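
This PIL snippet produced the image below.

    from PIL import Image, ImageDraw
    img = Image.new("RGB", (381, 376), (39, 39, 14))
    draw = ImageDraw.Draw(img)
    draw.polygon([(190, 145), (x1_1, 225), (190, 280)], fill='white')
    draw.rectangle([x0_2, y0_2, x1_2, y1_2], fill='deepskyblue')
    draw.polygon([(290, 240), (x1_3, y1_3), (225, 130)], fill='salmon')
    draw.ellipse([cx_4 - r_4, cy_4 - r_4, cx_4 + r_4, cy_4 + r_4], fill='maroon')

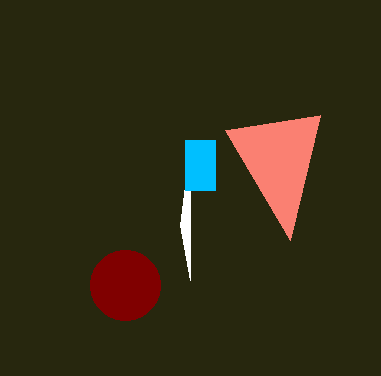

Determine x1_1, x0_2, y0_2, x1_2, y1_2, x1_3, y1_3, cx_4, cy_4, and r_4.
x1_1 = 180
x0_2 = 185
y0_2 = 140
x1_2 = 215
y1_2 = 190
x1_3 = 320
y1_3 = 115
cx_4 = 125
cy_4 = 285
r_4 = 35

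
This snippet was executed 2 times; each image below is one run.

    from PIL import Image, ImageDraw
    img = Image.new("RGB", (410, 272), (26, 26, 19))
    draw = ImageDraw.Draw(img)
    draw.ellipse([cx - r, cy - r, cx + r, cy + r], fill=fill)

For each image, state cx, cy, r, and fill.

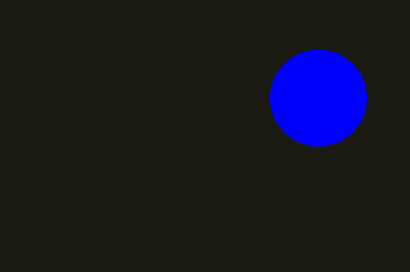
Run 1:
cx = 318
cy = 98
r = 48
fill = 'blue'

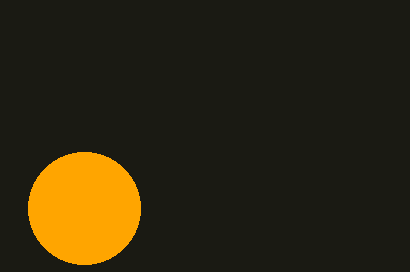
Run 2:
cx = 84, cy = 208, r = 56, fill = 'orange'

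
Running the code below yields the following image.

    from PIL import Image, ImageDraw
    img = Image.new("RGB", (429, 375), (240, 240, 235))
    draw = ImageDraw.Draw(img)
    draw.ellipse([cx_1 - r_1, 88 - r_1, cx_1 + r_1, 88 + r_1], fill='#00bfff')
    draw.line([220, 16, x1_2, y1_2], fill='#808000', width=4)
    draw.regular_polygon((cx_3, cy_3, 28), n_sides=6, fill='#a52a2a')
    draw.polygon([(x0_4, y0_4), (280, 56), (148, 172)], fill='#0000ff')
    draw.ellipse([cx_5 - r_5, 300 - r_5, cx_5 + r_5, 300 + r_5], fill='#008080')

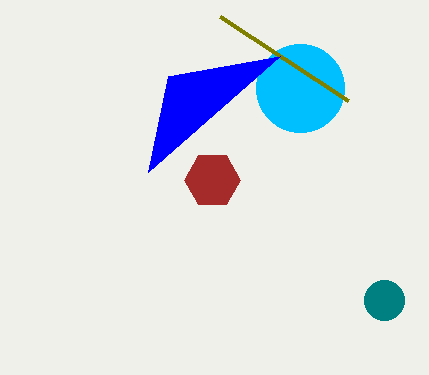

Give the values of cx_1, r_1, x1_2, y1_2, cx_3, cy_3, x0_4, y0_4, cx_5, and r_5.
cx_1 = 300, r_1 = 44, x1_2 = 348, y1_2 = 100, cx_3 = 212, cy_3 = 180, x0_4 = 168, y0_4 = 76, cx_5 = 384, r_5 = 20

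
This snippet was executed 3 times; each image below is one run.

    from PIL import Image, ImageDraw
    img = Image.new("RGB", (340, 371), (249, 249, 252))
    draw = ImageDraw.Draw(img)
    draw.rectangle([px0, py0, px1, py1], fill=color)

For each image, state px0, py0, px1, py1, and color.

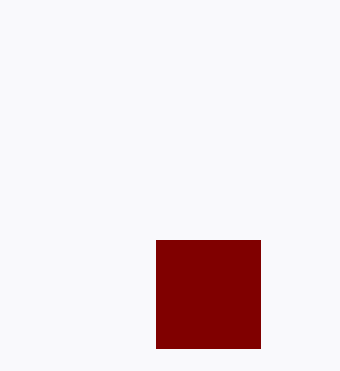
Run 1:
px0 = 156
py0 = 240
px1 = 260
py1 = 348
color = 'maroon'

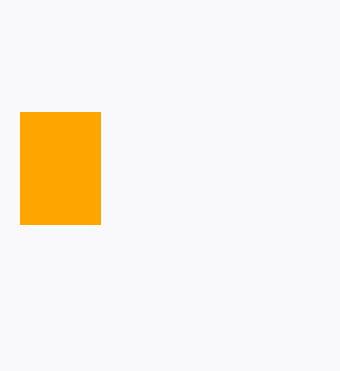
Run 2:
px0 = 20, py0 = 112, px1 = 100, py1 = 224, color = 'orange'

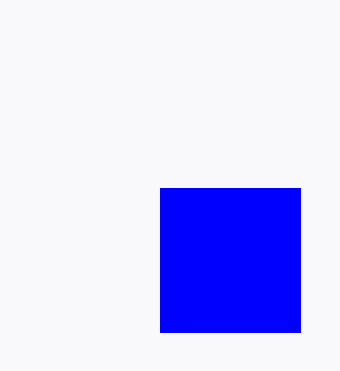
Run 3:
px0 = 160; py0 = 188; px1 = 300; py1 = 332; color = 'blue'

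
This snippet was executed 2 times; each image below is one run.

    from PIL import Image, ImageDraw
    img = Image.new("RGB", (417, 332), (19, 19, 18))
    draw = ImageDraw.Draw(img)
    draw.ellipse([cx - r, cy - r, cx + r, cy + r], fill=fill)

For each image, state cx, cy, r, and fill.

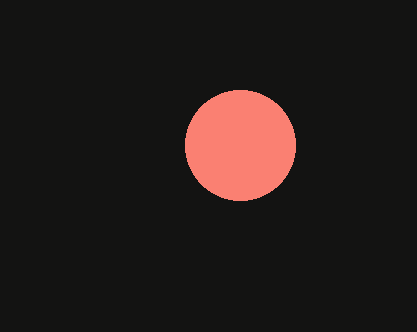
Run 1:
cx = 240, cy = 145, r = 55, fill = 'salmon'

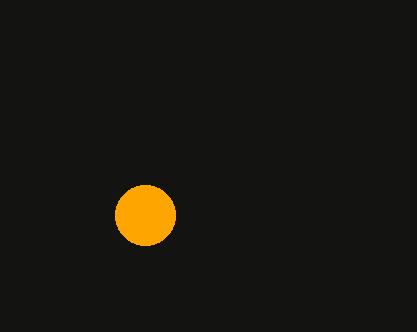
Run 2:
cx = 145, cy = 215, r = 30, fill = 'orange'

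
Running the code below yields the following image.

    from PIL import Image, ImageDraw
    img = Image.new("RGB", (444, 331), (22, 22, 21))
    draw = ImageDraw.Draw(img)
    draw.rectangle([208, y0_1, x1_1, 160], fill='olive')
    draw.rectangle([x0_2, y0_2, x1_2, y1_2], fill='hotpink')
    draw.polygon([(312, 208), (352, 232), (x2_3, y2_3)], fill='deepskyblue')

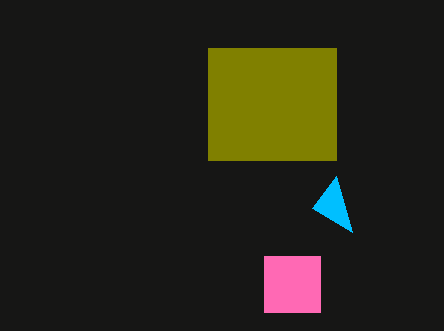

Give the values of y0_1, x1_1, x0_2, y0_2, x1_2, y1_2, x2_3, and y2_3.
y0_1 = 48; x1_1 = 336; x0_2 = 264; y0_2 = 256; x1_2 = 320; y1_2 = 312; x2_3 = 336; y2_3 = 176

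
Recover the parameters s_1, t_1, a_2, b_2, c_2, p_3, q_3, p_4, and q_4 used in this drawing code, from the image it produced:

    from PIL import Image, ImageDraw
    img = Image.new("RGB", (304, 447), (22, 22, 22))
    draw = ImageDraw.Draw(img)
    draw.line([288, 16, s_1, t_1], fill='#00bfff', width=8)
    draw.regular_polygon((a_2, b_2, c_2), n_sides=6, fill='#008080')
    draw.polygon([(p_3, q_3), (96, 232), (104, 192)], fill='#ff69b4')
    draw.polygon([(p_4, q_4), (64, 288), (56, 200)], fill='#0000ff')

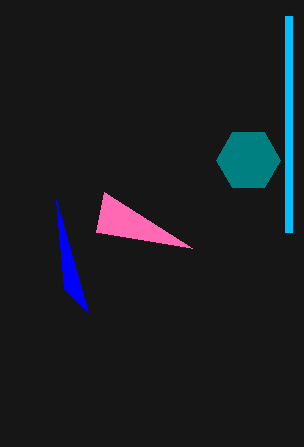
s_1 = 288, t_1 = 232, a_2 = 248, b_2 = 160, c_2 = 32, p_3 = 192, q_3 = 248, p_4 = 88, q_4 = 312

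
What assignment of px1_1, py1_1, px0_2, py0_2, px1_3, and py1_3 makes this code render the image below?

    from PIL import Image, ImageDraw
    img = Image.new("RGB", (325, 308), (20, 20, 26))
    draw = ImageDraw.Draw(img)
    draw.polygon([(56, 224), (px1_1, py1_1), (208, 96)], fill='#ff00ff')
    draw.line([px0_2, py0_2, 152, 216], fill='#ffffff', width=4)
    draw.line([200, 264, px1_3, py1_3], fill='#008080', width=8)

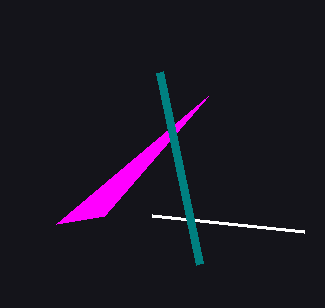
px1_1 = 104, py1_1 = 216, px0_2 = 304, py0_2 = 232, px1_3 = 160, py1_3 = 72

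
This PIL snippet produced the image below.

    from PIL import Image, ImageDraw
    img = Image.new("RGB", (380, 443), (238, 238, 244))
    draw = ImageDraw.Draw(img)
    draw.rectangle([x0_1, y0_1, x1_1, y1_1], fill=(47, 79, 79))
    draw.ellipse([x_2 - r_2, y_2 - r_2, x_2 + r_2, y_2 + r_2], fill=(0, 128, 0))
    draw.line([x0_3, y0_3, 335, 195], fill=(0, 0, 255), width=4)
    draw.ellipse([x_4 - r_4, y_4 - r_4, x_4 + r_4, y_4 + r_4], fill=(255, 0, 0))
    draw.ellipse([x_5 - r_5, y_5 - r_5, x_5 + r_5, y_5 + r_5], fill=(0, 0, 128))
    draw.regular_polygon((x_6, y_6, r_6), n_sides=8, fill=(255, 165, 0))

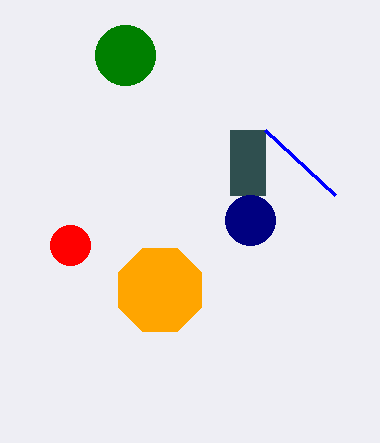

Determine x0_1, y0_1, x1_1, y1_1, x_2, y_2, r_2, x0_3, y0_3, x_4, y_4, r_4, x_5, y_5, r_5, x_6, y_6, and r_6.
x0_1 = 230
y0_1 = 130
x1_1 = 265
y1_1 = 195
x_2 = 125
y_2 = 55
r_2 = 30
x0_3 = 265
y0_3 = 130
x_4 = 70
y_4 = 245
r_4 = 20
x_5 = 250
y_5 = 220
r_5 = 25
x_6 = 160
y_6 = 290
r_6 = 45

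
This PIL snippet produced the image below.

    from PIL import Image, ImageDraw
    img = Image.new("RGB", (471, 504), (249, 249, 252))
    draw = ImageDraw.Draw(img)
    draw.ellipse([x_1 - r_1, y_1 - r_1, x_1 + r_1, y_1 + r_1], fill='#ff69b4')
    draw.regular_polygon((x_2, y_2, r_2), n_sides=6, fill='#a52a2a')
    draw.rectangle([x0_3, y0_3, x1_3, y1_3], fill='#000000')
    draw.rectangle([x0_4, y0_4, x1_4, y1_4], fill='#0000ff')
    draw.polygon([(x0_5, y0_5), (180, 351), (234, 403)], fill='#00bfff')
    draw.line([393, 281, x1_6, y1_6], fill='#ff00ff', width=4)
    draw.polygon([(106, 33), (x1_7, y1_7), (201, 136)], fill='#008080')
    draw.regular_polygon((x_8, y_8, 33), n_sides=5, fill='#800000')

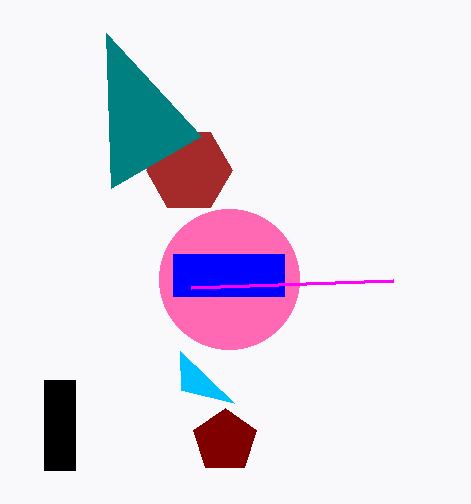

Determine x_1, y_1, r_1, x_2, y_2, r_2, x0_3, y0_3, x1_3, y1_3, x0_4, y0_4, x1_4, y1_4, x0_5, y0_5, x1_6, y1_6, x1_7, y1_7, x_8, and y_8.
x_1 = 229, y_1 = 279, r_1 = 70, x_2 = 189, y_2 = 170, r_2 = 43, x0_3 = 44, y0_3 = 380, x1_3 = 75, y1_3 = 470, x0_4 = 173, y0_4 = 254, x1_4 = 284, y1_4 = 296, x0_5 = 181, y0_5 = 390, x1_6 = 191, y1_6 = 288, x1_7 = 111, y1_7 = 188, x_8 = 225, y_8 = 441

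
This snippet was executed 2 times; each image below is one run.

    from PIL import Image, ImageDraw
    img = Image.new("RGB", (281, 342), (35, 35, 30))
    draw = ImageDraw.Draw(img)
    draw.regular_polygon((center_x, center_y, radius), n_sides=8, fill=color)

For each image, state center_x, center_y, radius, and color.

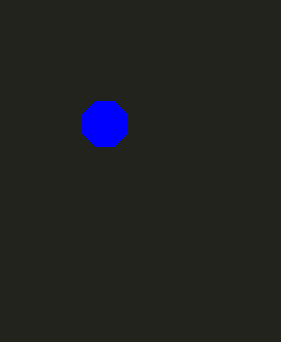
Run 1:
center_x = 105, center_y = 124, radius = 24, color = 'blue'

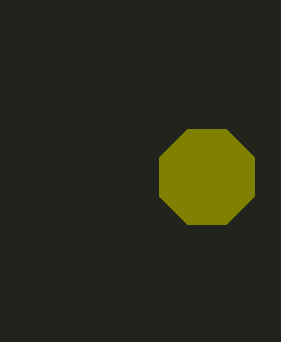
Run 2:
center_x = 207
center_y = 177
radius = 51
color = 'olive'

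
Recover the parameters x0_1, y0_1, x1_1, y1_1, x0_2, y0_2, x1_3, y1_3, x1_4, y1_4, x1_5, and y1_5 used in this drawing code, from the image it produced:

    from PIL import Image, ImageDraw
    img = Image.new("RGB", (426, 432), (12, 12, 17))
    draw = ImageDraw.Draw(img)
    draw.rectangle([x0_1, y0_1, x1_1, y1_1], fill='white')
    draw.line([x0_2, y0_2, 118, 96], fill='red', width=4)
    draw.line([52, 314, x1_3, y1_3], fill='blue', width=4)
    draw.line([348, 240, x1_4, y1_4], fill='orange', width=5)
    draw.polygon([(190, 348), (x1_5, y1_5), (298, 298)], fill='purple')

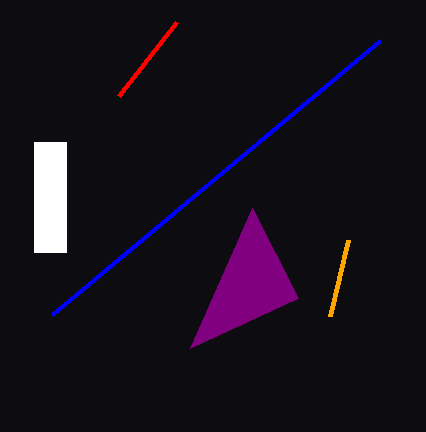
x0_1 = 34; y0_1 = 142; x1_1 = 66; y1_1 = 252; x0_2 = 176; y0_2 = 22; x1_3 = 380; y1_3 = 40; x1_4 = 330; y1_4 = 316; x1_5 = 252; y1_5 = 208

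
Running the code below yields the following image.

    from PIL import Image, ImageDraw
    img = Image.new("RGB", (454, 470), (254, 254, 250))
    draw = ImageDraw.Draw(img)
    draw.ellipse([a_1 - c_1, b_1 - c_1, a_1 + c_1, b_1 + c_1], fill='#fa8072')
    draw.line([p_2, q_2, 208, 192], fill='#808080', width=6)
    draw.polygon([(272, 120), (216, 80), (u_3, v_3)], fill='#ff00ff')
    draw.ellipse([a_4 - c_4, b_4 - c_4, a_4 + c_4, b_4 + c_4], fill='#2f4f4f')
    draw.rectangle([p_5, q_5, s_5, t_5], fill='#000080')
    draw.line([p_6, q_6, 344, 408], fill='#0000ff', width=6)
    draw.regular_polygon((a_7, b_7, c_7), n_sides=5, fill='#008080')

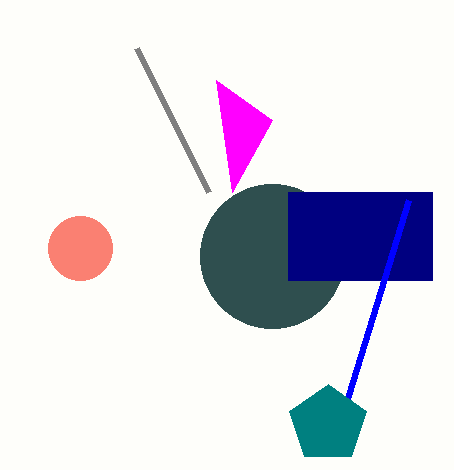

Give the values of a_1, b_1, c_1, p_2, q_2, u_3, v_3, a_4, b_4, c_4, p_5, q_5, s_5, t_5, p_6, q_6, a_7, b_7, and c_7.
a_1 = 80, b_1 = 248, c_1 = 32, p_2 = 136, q_2 = 48, u_3 = 232, v_3 = 192, a_4 = 272, b_4 = 256, c_4 = 72, p_5 = 288, q_5 = 192, s_5 = 432, t_5 = 280, p_6 = 408, q_6 = 200, a_7 = 328, b_7 = 424, c_7 = 40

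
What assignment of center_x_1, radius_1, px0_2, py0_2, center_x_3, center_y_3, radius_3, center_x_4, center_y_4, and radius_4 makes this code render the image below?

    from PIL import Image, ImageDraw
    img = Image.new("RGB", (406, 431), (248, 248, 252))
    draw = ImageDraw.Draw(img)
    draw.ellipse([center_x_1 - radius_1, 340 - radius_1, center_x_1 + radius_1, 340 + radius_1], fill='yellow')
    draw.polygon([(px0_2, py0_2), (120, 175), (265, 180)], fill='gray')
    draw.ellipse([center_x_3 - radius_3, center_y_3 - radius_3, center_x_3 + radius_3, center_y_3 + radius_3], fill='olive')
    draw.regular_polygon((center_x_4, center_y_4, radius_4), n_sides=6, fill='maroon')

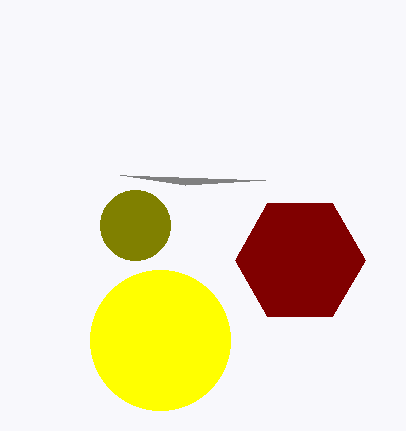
center_x_1 = 160; radius_1 = 70; px0_2 = 185; py0_2 = 185; center_x_3 = 135; center_y_3 = 225; radius_3 = 35; center_x_4 = 300; center_y_4 = 260; radius_4 = 65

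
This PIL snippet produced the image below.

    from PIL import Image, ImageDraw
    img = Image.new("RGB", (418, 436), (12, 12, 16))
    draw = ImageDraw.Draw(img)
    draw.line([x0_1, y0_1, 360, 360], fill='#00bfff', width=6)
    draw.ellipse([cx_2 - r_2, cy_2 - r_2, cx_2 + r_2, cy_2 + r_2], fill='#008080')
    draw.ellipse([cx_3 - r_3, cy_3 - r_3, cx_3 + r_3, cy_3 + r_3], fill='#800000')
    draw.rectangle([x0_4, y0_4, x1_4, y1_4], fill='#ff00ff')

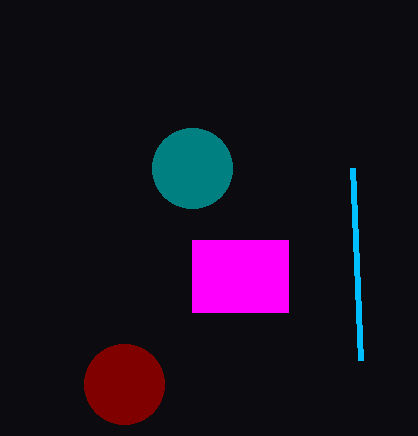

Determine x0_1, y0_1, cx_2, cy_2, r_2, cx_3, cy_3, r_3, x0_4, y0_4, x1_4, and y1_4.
x0_1 = 352
y0_1 = 168
cx_2 = 192
cy_2 = 168
r_2 = 40
cx_3 = 124
cy_3 = 384
r_3 = 40
x0_4 = 192
y0_4 = 240
x1_4 = 288
y1_4 = 312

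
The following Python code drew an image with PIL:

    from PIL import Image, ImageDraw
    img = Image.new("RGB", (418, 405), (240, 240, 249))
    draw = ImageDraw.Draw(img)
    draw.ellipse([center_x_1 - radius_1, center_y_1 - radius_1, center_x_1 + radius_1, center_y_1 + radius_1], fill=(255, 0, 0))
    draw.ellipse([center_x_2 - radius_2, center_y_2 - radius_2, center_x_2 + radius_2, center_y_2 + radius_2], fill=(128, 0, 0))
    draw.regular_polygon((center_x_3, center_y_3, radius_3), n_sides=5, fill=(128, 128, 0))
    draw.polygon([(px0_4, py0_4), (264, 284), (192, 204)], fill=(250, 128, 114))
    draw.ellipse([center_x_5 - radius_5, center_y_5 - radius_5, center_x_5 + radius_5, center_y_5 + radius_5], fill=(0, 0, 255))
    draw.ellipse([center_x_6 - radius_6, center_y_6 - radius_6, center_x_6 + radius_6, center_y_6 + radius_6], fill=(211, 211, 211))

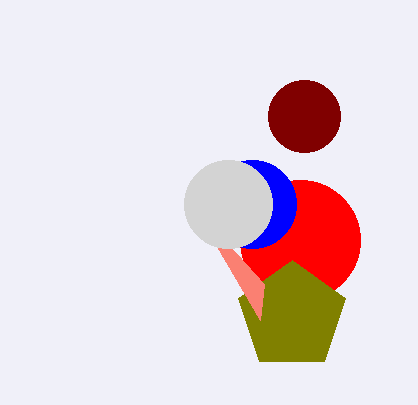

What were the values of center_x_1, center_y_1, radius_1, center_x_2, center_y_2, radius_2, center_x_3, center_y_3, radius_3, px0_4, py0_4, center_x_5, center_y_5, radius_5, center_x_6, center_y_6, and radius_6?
center_x_1 = 300
center_y_1 = 240
radius_1 = 60
center_x_2 = 304
center_y_2 = 116
radius_2 = 36
center_x_3 = 292
center_y_3 = 316
radius_3 = 56
px0_4 = 260
py0_4 = 320
center_x_5 = 252
center_y_5 = 204
radius_5 = 44
center_x_6 = 228
center_y_6 = 204
radius_6 = 44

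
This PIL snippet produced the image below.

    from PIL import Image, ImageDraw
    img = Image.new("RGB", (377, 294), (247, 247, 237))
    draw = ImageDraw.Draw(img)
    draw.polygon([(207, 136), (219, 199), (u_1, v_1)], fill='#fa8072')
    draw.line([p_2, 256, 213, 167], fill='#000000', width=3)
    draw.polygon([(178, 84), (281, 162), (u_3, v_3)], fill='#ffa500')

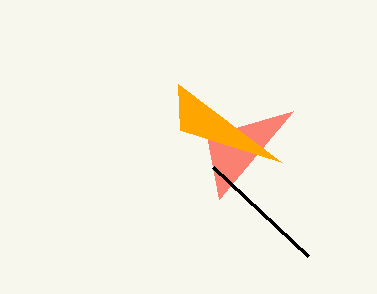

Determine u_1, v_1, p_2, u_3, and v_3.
u_1 = 293
v_1 = 111
p_2 = 308
u_3 = 180
v_3 = 130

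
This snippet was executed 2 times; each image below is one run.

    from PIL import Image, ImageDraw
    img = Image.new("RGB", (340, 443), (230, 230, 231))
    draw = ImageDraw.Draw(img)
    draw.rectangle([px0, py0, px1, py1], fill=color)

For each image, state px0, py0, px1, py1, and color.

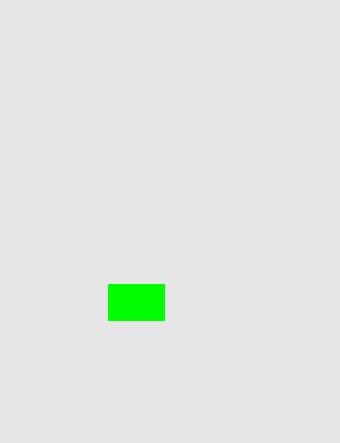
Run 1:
px0 = 108
py0 = 284
px1 = 164
py1 = 320
color = 'lime'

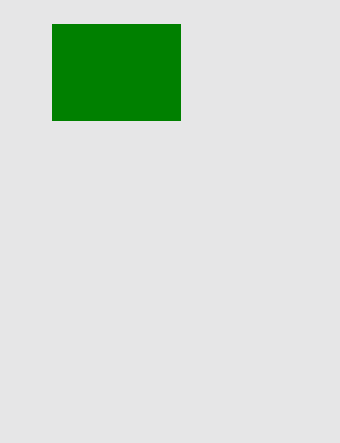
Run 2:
px0 = 52
py0 = 24
px1 = 180
py1 = 120
color = 'green'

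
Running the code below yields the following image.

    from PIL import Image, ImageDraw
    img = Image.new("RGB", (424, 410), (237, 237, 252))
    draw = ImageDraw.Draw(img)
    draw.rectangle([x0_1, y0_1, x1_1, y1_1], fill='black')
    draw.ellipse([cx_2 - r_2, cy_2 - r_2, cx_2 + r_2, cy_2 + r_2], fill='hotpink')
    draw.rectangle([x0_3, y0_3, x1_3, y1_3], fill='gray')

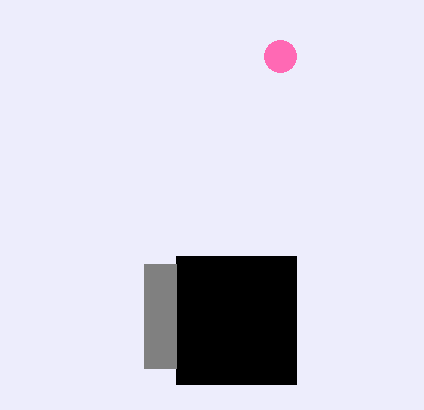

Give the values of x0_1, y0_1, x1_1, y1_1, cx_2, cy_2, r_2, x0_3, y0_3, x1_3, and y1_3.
x0_1 = 176; y0_1 = 256; x1_1 = 296; y1_1 = 384; cx_2 = 280; cy_2 = 56; r_2 = 16; x0_3 = 144; y0_3 = 264; x1_3 = 176; y1_3 = 368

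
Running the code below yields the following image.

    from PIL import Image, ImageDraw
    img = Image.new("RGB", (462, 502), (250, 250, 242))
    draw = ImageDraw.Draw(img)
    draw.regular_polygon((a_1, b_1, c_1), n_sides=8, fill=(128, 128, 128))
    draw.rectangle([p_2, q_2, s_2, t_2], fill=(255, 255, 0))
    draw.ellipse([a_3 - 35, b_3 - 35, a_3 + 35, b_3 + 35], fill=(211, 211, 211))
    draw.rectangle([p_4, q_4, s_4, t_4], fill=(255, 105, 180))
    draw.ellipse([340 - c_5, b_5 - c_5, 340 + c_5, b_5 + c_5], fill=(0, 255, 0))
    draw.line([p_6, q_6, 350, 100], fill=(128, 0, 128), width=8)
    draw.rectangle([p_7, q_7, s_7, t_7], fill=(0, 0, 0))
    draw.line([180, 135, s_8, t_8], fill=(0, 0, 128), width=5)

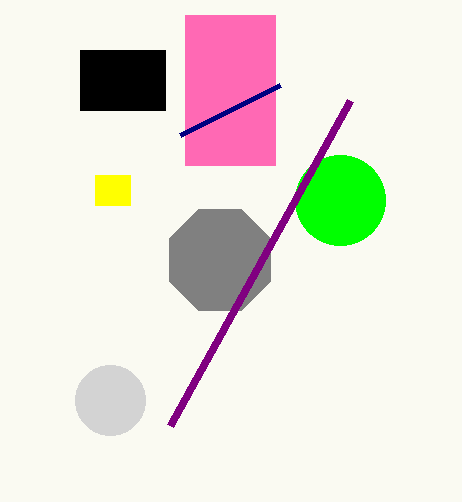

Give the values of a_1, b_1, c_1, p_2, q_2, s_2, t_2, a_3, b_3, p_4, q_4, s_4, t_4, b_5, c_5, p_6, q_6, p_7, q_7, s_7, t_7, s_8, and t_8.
a_1 = 220, b_1 = 260, c_1 = 55, p_2 = 95, q_2 = 175, s_2 = 130, t_2 = 205, a_3 = 110, b_3 = 400, p_4 = 185, q_4 = 15, s_4 = 275, t_4 = 165, b_5 = 200, c_5 = 45, p_6 = 170, q_6 = 425, p_7 = 80, q_7 = 50, s_7 = 165, t_7 = 110, s_8 = 280, t_8 = 85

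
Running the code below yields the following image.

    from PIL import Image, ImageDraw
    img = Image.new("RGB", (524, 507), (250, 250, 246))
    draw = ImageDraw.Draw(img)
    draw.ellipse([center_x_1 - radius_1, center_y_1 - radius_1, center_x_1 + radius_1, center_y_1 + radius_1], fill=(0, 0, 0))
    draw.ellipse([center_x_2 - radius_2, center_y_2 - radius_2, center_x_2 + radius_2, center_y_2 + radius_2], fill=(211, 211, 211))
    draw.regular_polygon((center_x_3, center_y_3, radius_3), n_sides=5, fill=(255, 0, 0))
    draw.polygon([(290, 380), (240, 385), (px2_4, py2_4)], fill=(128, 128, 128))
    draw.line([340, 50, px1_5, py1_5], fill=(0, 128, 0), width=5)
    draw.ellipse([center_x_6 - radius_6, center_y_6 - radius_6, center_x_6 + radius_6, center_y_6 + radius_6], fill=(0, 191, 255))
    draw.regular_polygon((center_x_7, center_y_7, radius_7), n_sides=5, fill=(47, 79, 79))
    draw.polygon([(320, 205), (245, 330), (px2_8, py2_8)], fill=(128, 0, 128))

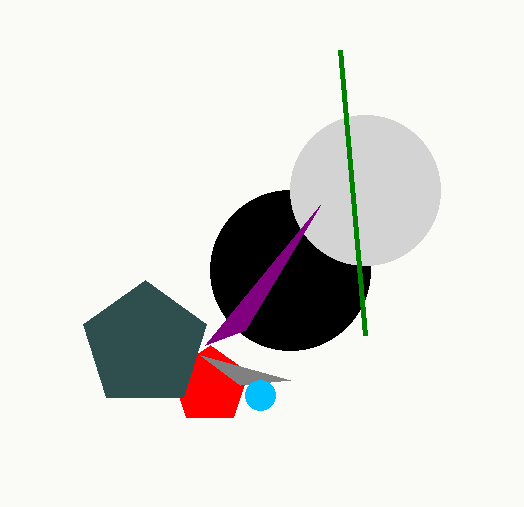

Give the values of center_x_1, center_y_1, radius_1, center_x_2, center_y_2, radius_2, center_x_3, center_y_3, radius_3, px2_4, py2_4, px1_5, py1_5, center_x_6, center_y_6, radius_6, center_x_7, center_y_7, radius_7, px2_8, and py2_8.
center_x_1 = 290; center_y_1 = 270; radius_1 = 80; center_x_2 = 365; center_y_2 = 190; radius_2 = 75; center_x_3 = 210; center_y_3 = 385; radius_3 = 40; px2_4 = 200; py2_4 = 355; px1_5 = 365; py1_5 = 335; center_x_6 = 260; center_y_6 = 395; radius_6 = 15; center_x_7 = 145; center_y_7 = 345; radius_7 = 65; px2_8 = 205; py2_8 = 345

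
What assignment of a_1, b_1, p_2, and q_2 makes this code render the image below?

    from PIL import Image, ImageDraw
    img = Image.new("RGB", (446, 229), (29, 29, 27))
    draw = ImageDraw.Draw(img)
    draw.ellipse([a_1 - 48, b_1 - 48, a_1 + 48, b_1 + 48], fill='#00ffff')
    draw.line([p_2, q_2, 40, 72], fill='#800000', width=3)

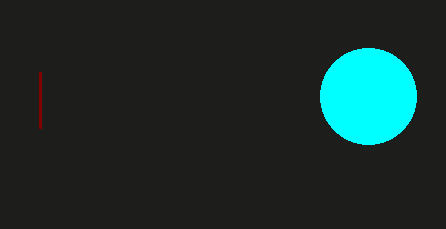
a_1 = 368; b_1 = 96; p_2 = 40; q_2 = 128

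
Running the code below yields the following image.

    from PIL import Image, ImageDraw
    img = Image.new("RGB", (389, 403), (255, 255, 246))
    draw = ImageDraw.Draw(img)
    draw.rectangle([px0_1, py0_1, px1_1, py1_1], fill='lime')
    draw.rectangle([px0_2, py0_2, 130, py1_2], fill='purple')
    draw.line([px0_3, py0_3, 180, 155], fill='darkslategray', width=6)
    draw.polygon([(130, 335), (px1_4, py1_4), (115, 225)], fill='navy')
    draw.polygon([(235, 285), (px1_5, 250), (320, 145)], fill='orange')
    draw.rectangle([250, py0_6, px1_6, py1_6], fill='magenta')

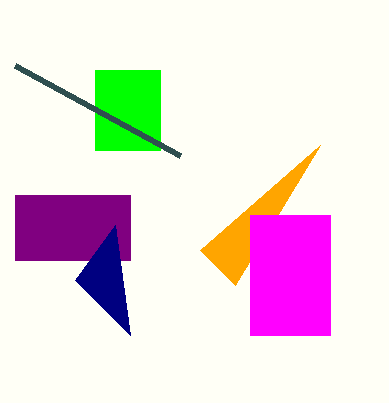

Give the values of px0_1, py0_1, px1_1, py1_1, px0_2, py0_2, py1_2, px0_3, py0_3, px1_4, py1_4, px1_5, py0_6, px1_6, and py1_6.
px0_1 = 95
py0_1 = 70
px1_1 = 160
py1_1 = 150
px0_2 = 15
py0_2 = 195
py1_2 = 260
px0_3 = 15
py0_3 = 65
px1_4 = 75
py1_4 = 280
px1_5 = 200
py0_6 = 215
px1_6 = 330
py1_6 = 335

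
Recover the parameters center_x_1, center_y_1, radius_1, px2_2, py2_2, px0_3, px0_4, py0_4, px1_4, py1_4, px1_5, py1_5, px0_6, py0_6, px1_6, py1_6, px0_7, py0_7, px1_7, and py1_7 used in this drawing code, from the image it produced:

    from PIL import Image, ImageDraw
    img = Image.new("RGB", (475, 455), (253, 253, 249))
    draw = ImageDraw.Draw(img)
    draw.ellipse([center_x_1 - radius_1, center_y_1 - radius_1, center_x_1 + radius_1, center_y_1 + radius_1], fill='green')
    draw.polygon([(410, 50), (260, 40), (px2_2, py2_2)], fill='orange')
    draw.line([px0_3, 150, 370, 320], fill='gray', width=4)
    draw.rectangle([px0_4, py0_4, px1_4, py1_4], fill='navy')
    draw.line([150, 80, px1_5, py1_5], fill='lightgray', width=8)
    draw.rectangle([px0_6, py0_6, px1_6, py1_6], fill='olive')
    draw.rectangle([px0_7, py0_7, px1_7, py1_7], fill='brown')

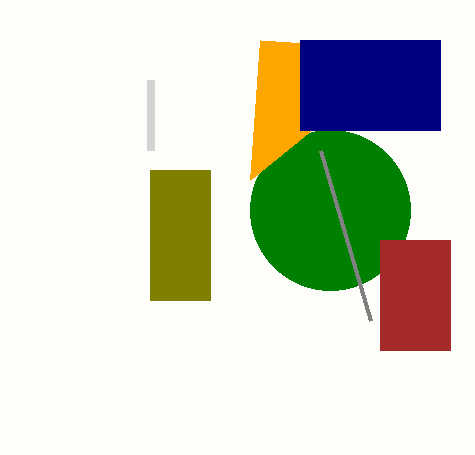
center_x_1 = 330; center_y_1 = 210; radius_1 = 80; px2_2 = 250; py2_2 = 180; px0_3 = 320; px0_4 = 300; py0_4 = 40; px1_4 = 440; py1_4 = 130; px1_5 = 150; py1_5 = 150; px0_6 = 150; py0_6 = 170; px1_6 = 210; py1_6 = 300; px0_7 = 380; py0_7 = 240; px1_7 = 450; py1_7 = 350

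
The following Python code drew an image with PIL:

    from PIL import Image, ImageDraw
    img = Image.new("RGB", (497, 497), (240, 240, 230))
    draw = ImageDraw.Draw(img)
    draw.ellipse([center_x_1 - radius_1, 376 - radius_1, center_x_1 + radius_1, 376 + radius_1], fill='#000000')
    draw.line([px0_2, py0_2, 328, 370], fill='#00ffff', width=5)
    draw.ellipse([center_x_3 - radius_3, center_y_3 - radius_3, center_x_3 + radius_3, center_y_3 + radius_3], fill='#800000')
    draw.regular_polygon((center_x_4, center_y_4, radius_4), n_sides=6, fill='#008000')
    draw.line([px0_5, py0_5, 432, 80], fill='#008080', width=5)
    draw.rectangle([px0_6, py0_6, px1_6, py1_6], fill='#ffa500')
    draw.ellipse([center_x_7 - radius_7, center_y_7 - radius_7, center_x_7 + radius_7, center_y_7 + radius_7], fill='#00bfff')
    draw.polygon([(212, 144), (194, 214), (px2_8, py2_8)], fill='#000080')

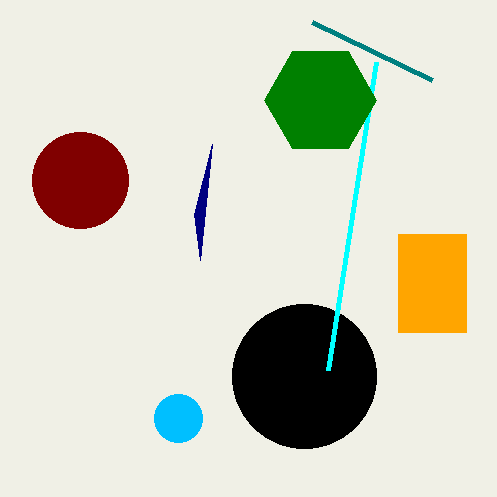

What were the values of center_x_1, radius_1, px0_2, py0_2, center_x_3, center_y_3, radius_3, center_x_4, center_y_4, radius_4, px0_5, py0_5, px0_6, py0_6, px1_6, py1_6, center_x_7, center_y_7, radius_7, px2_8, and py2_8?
center_x_1 = 304; radius_1 = 72; px0_2 = 376; py0_2 = 62; center_x_3 = 80; center_y_3 = 180; radius_3 = 48; center_x_4 = 320; center_y_4 = 100; radius_4 = 56; px0_5 = 312; py0_5 = 22; px0_6 = 398; py0_6 = 234; px1_6 = 466; py1_6 = 332; center_x_7 = 178; center_y_7 = 418; radius_7 = 24; px2_8 = 200; py2_8 = 260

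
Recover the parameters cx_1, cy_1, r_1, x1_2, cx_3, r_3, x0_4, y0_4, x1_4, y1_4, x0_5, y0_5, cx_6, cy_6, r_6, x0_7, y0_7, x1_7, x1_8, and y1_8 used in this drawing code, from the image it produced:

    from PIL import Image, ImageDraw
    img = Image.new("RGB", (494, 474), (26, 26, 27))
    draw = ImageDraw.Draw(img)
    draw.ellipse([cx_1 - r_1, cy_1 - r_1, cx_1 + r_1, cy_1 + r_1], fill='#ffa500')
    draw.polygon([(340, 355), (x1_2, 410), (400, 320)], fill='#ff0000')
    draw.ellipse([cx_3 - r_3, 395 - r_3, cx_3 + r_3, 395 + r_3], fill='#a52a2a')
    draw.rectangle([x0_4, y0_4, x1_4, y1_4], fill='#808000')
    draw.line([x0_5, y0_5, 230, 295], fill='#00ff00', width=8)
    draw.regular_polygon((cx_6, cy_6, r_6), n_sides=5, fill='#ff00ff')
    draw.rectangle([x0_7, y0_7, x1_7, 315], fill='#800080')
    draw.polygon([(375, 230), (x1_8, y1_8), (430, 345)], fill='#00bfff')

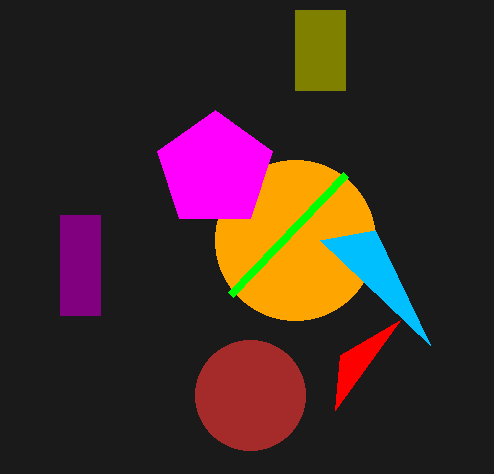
cx_1 = 295, cy_1 = 240, r_1 = 80, x1_2 = 335, cx_3 = 250, r_3 = 55, x0_4 = 295, y0_4 = 10, x1_4 = 345, y1_4 = 90, x0_5 = 345, y0_5 = 175, cx_6 = 215, cy_6 = 170, r_6 = 60, x0_7 = 60, y0_7 = 215, x1_7 = 100, x1_8 = 320, y1_8 = 240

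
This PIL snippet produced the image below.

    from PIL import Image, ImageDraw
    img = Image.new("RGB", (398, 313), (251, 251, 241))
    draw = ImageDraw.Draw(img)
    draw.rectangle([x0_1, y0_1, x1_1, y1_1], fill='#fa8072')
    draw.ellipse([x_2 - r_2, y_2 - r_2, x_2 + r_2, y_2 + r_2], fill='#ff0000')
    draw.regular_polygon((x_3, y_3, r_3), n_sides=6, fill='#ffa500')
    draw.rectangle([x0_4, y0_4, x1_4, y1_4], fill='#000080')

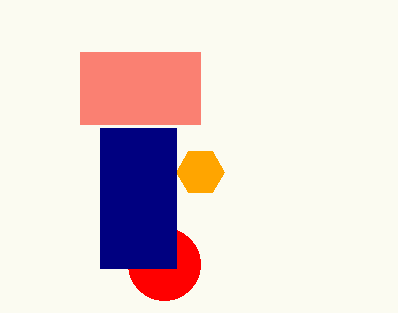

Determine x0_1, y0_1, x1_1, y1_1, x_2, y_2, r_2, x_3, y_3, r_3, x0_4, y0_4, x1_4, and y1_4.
x0_1 = 80, y0_1 = 52, x1_1 = 200, y1_1 = 124, x_2 = 164, y_2 = 264, r_2 = 36, x_3 = 200, y_3 = 172, r_3 = 24, x0_4 = 100, y0_4 = 128, x1_4 = 176, y1_4 = 268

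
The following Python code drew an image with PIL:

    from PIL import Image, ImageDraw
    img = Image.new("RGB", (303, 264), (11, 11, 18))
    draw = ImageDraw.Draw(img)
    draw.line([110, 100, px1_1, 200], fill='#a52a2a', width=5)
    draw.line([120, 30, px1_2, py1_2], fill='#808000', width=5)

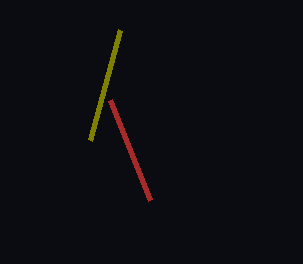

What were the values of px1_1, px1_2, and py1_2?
px1_1 = 150; px1_2 = 90; py1_2 = 140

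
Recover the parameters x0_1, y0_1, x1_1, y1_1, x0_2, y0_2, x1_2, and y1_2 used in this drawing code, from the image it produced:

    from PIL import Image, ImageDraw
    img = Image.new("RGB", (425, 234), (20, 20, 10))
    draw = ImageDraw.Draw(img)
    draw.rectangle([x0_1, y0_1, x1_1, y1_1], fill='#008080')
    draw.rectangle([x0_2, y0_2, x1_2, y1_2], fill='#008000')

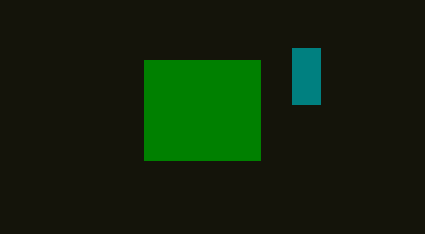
x0_1 = 292; y0_1 = 48; x1_1 = 320; y1_1 = 104; x0_2 = 144; y0_2 = 60; x1_2 = 260; y1_2 = 160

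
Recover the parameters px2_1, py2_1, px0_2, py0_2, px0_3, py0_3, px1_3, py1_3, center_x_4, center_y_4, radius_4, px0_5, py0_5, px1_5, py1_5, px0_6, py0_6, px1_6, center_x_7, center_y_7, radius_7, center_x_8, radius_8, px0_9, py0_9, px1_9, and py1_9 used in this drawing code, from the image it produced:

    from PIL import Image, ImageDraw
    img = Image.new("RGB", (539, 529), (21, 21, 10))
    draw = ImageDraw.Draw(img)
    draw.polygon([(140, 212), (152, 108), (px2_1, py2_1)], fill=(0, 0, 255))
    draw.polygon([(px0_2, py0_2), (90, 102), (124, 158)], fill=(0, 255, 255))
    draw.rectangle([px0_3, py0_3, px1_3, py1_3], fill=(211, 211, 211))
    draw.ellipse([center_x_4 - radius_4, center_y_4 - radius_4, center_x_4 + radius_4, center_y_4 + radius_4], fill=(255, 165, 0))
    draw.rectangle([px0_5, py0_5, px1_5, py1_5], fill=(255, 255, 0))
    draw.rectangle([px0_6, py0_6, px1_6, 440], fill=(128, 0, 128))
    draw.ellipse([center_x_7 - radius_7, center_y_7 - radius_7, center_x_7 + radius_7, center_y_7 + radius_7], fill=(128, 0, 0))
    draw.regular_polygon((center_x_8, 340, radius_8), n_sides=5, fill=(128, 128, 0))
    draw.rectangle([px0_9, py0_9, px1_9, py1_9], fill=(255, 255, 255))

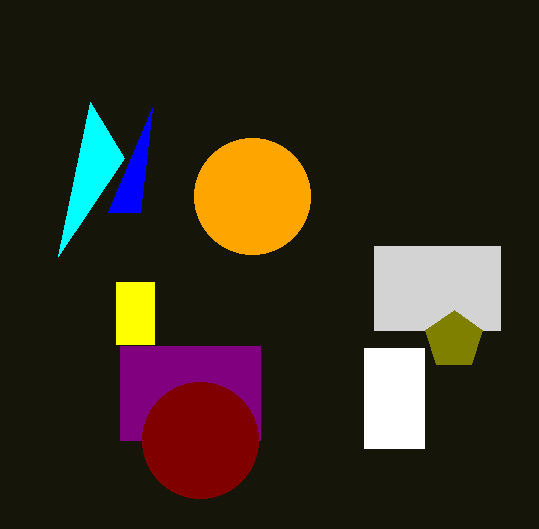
px2_1 = 108, py2_1 = 212, px0_2 = 58, py0_2 = 256, px0_3 = 374, py0_3 = 246, px1_3 = 500, py1_3 = 330, center_x_4 = 252, center_y_4 = 196, radius_4 = 58, px0_5 = 116, py0_5 = 282, px1_5 = 154, py1_5 = 344, px0_6 = 120, py0_6 = 346, px1_6 = 260, center_x_7 = 200, center_y_7 = 440, radius_7 = 58, center_x_8 = 454, radius_8 = 30, px0_9 = 364, py0_9 = 348, px1_9 = 424, py1_9 = 448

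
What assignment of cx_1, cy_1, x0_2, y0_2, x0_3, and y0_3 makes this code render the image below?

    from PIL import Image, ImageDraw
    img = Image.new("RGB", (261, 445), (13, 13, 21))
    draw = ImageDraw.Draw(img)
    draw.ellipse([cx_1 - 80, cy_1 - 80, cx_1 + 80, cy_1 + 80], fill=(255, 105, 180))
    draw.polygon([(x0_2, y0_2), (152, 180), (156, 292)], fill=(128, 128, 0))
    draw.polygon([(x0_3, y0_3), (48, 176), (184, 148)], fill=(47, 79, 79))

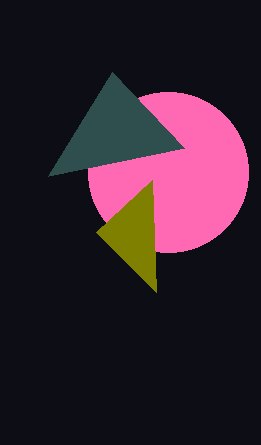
cx_1 = 168, cy_1 = 172, x0_2 = 96, y0_2 = 232, x0_3 = 112, y0_3 = 72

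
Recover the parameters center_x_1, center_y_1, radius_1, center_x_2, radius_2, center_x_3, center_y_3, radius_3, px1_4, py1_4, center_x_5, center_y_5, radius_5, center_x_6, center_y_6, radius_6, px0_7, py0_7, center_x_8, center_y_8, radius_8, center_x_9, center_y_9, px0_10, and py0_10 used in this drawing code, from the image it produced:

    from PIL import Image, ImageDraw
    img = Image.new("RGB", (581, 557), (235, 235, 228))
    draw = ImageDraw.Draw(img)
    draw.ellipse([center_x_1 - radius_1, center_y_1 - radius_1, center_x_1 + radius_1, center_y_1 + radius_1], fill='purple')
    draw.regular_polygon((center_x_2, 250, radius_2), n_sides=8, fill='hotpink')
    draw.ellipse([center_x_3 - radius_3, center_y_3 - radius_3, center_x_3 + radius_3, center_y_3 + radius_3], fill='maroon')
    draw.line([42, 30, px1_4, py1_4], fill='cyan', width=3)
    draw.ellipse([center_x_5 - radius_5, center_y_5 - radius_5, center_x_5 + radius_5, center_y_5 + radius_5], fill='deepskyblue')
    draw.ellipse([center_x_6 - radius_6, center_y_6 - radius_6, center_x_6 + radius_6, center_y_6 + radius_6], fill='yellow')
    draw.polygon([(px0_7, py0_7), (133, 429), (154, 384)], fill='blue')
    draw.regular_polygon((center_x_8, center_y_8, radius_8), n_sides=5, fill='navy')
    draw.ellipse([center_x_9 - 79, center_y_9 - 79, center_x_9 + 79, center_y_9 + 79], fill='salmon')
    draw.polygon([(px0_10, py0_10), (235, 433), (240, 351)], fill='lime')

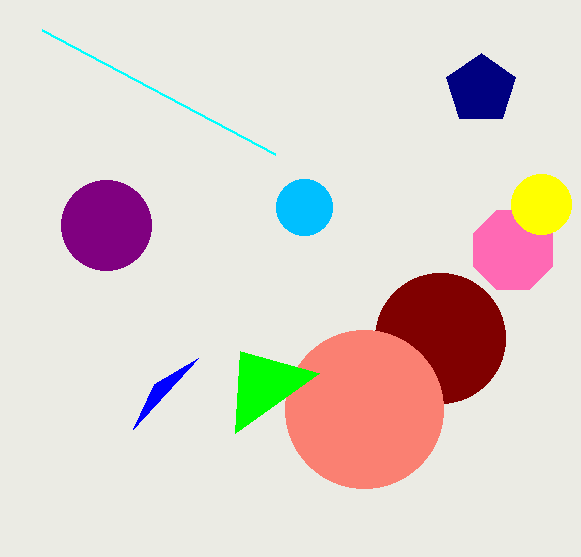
center_x_1 = 106; center_y_1 = 225; radius_1 = 45; center_x_2 = 513; radius_2 = 43; center_x_3 = 440; center_y_3 = 338; radius_3 = 65; px1_4 = 275; py1_4 = 154; center_x_5 = 304; center_y_5 = 207; radius_5 = 28; center_x_6 = 541; center_y_6 = 204; radius_6 = 30; px0_7 = 198; py0_7 = 358; center_x_8 = 481; center_y_8 = 89; radius_8 = 36; center_x_9 = 364; center_y_9 = 409; px0_10 = 319; py0_10 = 373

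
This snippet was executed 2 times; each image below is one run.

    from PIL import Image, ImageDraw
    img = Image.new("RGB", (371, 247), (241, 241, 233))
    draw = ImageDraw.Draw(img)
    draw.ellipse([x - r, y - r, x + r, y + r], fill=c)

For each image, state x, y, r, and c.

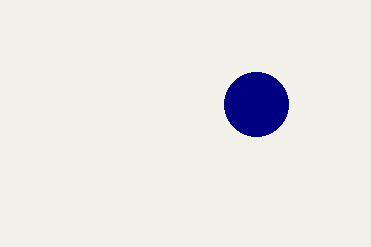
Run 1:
x = 256, y = 104, r = 32, c = 'navy'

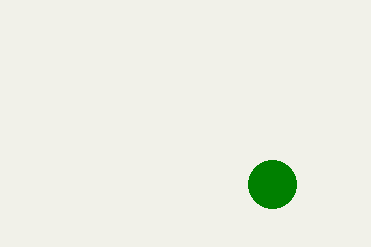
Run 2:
x = 272, y = 184, r = 24, c = 'green'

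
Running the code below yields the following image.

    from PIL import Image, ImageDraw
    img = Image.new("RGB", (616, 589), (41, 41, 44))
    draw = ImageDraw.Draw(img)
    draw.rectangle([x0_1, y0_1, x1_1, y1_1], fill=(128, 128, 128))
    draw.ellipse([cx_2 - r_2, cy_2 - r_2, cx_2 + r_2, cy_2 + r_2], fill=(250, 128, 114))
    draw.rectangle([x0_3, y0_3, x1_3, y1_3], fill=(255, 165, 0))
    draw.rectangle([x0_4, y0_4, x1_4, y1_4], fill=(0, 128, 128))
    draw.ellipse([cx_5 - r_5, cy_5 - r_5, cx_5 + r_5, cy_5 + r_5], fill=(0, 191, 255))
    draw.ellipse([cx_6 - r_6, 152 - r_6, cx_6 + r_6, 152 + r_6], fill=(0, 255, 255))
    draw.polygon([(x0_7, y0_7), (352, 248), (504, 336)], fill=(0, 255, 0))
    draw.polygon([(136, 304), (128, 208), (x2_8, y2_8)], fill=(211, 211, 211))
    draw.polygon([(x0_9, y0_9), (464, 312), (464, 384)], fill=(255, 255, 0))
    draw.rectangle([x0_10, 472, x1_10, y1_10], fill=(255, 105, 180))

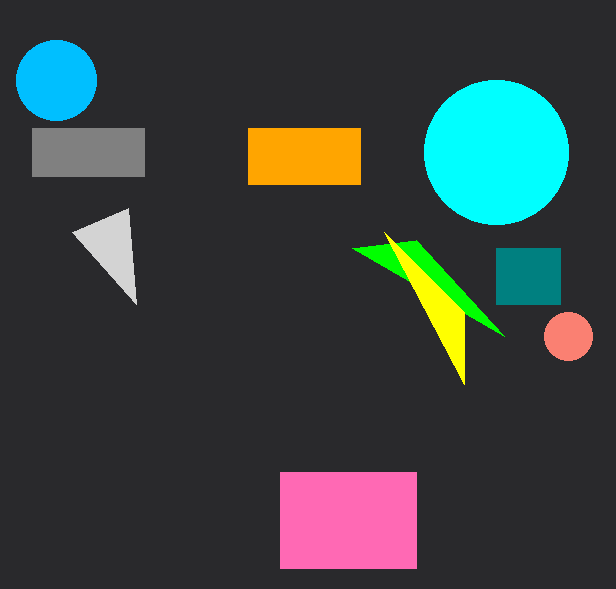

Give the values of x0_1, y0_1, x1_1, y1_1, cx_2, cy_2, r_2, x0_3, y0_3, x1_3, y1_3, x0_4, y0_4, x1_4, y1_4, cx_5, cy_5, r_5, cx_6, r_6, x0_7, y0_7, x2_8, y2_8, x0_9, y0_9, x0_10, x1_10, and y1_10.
x0_1 = 32
y0_1 = 128
x1_1 = 144
y1_1 = 176
cx_2 = 568
cy_2 = 336
r_2 = 24
x0_3 = 248
y0_3 = 128
x1_3 = 360
y1_3 = 184
x0_4 = 496
y0_4 = 248
x1_4 = 560
y1_4 = 304
cx_5 = 56
cy_5 = 80
r_5 = 40
cx_6 = 496
r_6 = 72
x0_7 = 416
y0_7 = 240
x2_8 = 72
y2_8 = 232
x0_9 = 384
y0_9 = 232
x0_10 = 280
x1_10 = 416
y1_10 = 568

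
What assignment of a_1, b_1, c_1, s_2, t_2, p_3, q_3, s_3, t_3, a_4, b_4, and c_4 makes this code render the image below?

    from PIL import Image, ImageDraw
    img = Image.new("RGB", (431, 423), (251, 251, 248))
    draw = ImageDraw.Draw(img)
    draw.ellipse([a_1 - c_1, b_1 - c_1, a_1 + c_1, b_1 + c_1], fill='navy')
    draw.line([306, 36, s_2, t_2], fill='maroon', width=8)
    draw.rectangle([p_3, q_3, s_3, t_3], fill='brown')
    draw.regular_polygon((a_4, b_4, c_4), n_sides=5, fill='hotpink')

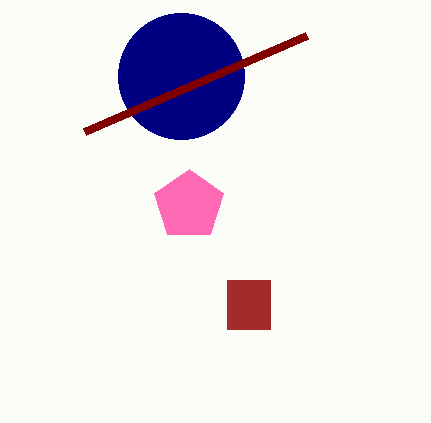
a_1 = 181, b_1 = 76, c_1 = 63, s_2 = 84, t_2 = 132, p_3 = 227, q_3 = 280, s_3 = 270, t_3 = 329, a_4 = 189, b_4 = 205, c_4 = 36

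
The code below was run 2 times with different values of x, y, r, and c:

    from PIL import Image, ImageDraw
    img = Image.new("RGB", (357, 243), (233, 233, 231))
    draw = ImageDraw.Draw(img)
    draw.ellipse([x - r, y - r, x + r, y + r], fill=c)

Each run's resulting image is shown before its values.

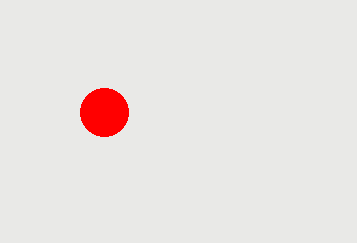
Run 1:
x = 104
y = 112
r = 24
c = 'red'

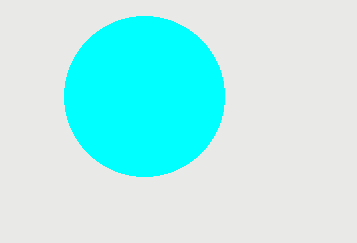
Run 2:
x = 144, y = 96, r = 80, c = 'cyan'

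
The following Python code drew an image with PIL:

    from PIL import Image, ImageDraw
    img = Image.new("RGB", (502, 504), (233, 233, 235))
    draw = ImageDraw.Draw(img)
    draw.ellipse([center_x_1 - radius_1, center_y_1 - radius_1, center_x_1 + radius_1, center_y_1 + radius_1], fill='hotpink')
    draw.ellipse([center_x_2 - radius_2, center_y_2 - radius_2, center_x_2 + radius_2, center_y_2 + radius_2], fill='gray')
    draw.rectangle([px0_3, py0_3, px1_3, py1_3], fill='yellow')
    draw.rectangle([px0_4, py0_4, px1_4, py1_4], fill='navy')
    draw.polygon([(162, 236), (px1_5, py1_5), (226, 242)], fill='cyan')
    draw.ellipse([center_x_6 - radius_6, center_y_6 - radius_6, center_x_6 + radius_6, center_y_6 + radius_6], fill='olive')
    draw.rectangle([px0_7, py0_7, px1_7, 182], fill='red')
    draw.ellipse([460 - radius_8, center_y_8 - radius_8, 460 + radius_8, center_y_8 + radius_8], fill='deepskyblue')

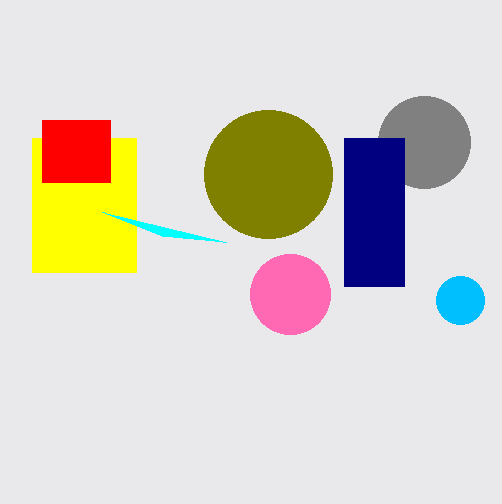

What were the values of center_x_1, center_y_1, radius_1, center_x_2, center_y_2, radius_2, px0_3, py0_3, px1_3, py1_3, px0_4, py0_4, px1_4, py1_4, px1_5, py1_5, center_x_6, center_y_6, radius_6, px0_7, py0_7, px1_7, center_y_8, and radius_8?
center_x_1 = 290; center_y_1 = 294; radius_1 = 40; center_x_2 = 424; center_y_2 = 142; radius_2 = 46; px0_3 = 32; py0_3 = 138; px1_3 = 136; py1_3 = 272; px0_4 = 344; py0_4 = 138; px1_4 = 404; py1_4 = 286; px1_5 = 102; py1_5 = 212; center_x_6 = 268; center_y_6 = 174; radius_6 = 64; px0_7 = 42; py0_7 = 120; px1_7 = 110; center_y_8 = 300; radius_8 = 24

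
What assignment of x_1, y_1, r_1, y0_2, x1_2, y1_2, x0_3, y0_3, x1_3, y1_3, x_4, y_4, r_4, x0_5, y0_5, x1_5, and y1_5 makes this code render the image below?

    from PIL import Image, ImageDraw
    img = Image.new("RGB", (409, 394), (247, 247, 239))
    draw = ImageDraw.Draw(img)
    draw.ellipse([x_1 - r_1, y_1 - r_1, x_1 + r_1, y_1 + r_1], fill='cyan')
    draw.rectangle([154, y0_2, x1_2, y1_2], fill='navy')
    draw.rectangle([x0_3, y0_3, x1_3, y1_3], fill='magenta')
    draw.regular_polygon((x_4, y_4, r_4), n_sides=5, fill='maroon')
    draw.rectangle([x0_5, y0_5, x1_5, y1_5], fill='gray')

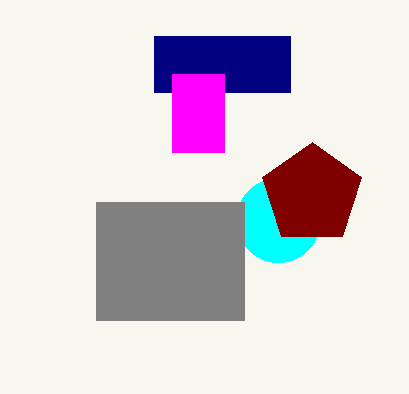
x_1 = 278
y_1 = 220
r_1 = 42
y0_2 = 36
x1_2 = 290
y1_2 = 92
x0_3 = 172
y0_3 = 74
x1_3 = 224
y1_3 = 152
x_4 = 312
y_4 = 194
r_4 = 52
x0_5 = 96
y0_5 = 202
x1_5 = 244
y1_5 = 320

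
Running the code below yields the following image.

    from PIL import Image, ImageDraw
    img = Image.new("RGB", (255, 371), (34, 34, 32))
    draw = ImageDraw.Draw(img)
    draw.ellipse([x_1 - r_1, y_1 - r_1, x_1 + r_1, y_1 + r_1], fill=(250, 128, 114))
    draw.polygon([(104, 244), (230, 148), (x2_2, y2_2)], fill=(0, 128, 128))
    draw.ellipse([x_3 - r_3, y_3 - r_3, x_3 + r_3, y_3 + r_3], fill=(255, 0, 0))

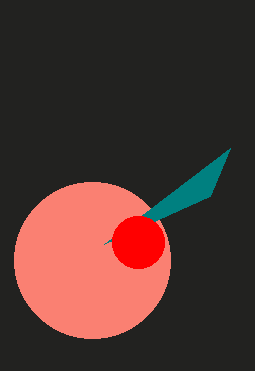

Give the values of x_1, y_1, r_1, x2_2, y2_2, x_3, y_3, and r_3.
x_1 = 92, y_1 = 260, r_1 = 78, x2_2 = 210, y2_2 = 196, x_3 = 138, y_3 = 242, r_3 = 26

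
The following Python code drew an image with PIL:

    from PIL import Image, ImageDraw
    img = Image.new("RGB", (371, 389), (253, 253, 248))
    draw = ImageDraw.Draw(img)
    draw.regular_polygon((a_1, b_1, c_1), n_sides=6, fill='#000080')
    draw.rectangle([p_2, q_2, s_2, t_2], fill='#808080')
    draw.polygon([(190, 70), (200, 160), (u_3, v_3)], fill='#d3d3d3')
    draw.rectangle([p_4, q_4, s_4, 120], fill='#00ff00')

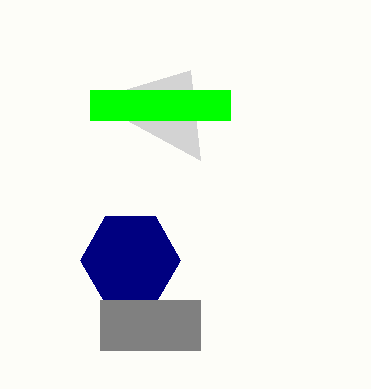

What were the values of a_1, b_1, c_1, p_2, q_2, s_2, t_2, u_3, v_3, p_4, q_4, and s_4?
a_1 = 130; b_1 = 260; c_1 = 50; p_2 = 100; q_2 = 300; s_2 = 200; t_2 = 350; u_3 = 90; v_3 = 100; p_4 = 90; q_4 = 90; s_4 = 230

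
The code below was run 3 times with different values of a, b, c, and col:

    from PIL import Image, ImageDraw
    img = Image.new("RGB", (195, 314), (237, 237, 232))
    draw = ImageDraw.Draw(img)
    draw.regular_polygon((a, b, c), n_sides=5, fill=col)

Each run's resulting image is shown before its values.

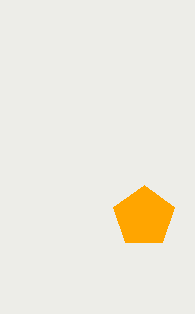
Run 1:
a = 144, b = 217, c = 32, col = 'orange'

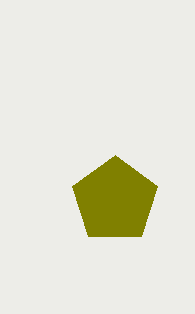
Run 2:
a = 115; b = 200; c = 45; col = 'olive'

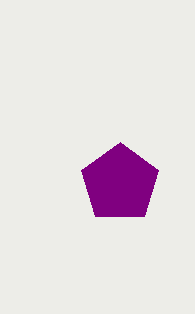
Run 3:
a = 120; b = 183; c = 41; col = 'purple'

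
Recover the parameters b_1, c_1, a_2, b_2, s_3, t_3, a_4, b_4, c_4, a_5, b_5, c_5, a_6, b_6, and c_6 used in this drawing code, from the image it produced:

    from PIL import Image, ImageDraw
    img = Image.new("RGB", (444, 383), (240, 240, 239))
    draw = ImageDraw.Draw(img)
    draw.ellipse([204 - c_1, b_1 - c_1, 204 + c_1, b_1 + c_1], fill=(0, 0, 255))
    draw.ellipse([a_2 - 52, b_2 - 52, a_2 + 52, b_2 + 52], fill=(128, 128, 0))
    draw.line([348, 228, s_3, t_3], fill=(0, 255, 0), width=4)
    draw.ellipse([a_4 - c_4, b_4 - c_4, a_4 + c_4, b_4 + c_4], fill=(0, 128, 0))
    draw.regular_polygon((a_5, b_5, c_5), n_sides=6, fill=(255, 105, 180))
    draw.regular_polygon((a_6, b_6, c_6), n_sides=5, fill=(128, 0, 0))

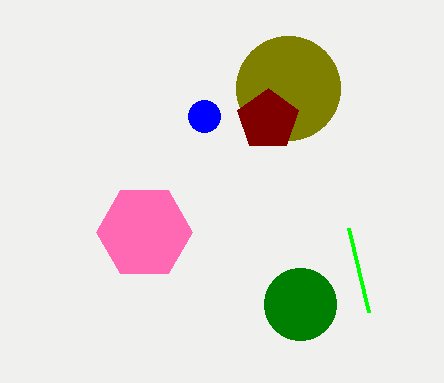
b_1 = 116, c_1 = 16, a_2 = 288, b_2 = 88, s_3 = 368, t_3 = 312, a_4 = 300, b_4 = 304, c_4 = 36, a_5 = 144, b_5 = 232, c_5 = 48, a_6 = 268, b_6 = 120, c_6 = 32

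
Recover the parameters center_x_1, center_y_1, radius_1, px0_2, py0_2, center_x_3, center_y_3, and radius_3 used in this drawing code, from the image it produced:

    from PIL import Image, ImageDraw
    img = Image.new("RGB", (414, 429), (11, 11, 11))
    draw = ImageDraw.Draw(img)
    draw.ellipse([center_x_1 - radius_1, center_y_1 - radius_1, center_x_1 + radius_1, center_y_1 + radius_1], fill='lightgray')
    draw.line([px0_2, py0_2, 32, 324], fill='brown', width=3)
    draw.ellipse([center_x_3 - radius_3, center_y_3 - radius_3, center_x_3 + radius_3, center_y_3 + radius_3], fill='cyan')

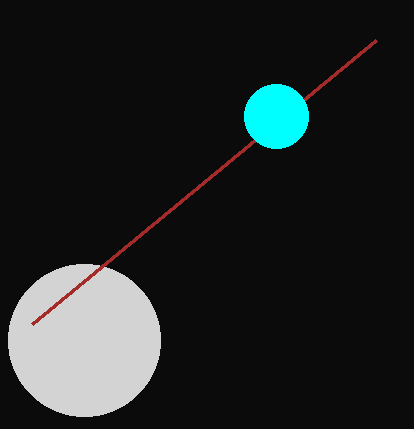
center_x_1 = 84, center_y_1 = 340, radius_1 = 76, px0_2 = 376, py0_2 = 40, center_x_3 = 276, center_y_3 = 116, radius_3 = 32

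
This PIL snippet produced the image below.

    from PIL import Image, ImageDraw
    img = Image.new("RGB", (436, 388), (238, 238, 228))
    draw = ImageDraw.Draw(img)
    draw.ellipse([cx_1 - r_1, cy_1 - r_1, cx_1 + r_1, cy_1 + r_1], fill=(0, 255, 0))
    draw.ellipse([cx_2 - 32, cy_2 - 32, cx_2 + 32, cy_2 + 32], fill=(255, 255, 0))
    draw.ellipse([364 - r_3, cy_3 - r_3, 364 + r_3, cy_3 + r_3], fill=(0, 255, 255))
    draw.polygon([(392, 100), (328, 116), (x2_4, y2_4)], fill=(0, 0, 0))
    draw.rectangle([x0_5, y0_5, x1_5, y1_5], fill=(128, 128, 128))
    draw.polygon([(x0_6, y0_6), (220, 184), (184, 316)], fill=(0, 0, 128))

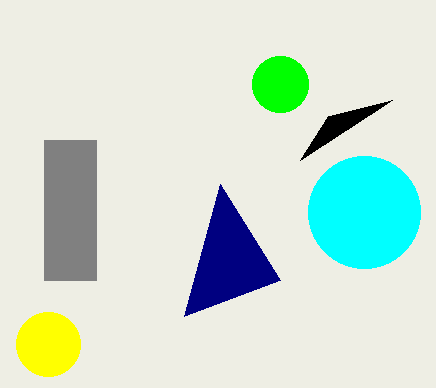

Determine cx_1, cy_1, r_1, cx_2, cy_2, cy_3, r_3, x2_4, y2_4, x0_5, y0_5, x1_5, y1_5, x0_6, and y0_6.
cx_1 = 280, cy_1 = 84, r_1 = 28, cx_2 = 48, cy_2 = 344, cy_3 = 212, r_3 = 56, x2_4 = 300, y2_4 = 160, x0_5 = 44, y0_5 = 140, x1_5 = 96, y1_5 = 280, x0_6 = 280, y0_6 = 280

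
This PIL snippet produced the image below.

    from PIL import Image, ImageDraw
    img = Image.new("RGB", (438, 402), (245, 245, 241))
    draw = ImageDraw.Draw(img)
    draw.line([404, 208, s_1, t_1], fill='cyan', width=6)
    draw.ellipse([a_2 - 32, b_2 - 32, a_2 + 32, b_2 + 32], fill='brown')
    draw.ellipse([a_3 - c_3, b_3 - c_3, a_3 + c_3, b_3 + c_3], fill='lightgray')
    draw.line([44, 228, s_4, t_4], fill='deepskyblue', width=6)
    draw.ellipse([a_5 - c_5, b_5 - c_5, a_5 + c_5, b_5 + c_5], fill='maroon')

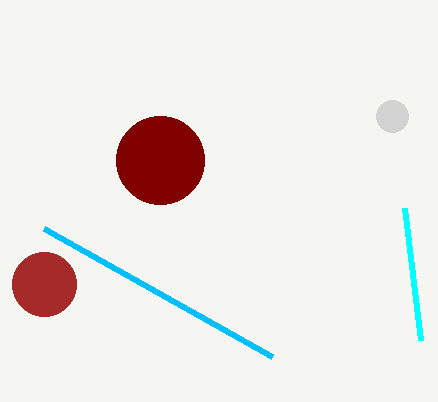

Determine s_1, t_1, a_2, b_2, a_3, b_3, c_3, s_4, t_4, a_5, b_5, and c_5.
s_1 = 420; t_1 = 340; a_2 = 44; b_2 = 284; a_3 = 392; b_3 = 116; c_3 = 16; s_4 = 272; t_4 = 356; a_5 = 160; b_5 = 160; c_5 = 44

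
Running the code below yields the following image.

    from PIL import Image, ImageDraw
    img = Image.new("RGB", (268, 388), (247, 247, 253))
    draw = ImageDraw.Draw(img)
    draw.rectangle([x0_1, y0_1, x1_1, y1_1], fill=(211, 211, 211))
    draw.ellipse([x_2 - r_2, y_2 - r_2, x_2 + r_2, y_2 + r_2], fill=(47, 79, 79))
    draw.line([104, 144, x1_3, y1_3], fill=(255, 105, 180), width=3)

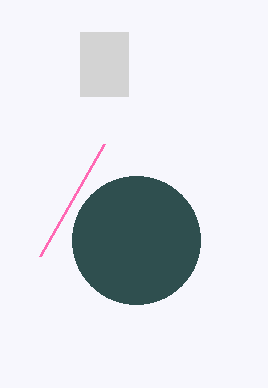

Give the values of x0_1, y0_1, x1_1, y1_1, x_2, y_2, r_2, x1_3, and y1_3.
x0_1 = 80; y0_1 = 32; x1_1 = 128; y1_1 = 96; x_2 = 136; y_2 = 240; r_2 = 64; x1_3 = 40; y1_3 = 256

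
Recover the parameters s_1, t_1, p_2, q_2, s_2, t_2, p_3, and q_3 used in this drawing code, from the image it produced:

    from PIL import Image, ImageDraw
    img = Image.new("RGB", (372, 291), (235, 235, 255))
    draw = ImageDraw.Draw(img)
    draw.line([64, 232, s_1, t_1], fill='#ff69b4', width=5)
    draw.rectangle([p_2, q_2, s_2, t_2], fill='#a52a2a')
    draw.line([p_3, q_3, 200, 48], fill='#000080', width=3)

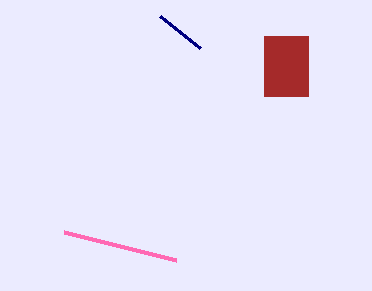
s_1 = 176; t_1 = 260; p_2 = 264; q_2 = 36; s_2 = 308; t_2 = 96; p_3 = 160; q_3 = 16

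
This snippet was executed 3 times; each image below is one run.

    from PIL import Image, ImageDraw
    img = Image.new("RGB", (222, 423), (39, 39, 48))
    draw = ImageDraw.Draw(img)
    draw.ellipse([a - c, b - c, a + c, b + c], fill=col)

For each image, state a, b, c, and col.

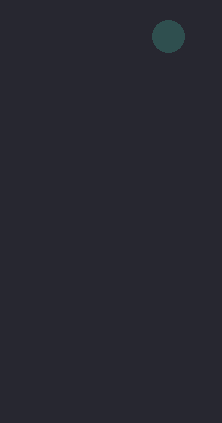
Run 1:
a = 168; b = 36; c = 16; col = 'darkslategray'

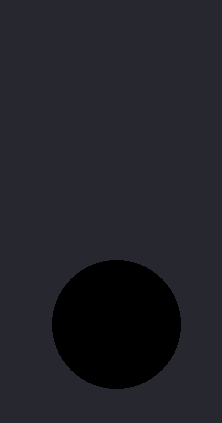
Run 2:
a = 116
b = 324
c = 64
col = 'black'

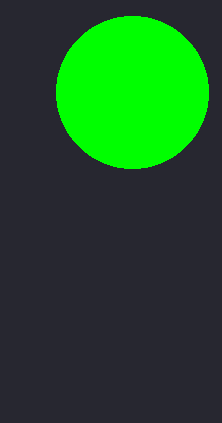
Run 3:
a = 132; b = 92; c = 76; col = 'lime'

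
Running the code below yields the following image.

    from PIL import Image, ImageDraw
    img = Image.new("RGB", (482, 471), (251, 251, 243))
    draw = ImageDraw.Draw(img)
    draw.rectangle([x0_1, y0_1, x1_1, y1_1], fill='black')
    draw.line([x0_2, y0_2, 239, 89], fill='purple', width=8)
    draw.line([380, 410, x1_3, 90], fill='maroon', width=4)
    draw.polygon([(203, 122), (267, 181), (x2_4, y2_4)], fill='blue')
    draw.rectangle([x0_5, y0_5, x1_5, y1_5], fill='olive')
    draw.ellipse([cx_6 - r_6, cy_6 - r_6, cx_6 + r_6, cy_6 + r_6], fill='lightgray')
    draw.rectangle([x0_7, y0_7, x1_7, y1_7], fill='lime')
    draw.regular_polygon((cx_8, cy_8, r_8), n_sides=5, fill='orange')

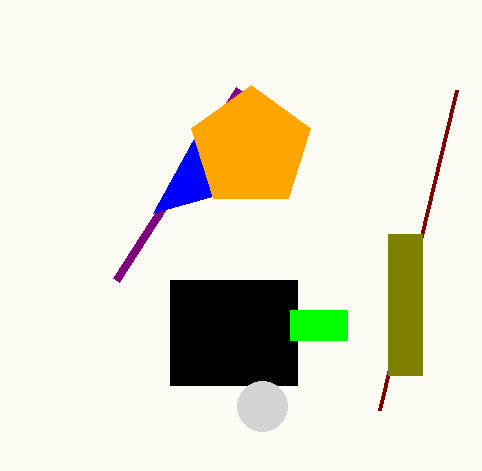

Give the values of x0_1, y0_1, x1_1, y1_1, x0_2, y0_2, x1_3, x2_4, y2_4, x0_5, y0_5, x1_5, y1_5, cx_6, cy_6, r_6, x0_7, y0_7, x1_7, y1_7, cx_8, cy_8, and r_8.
x0_1 = 170, y0_1 = 280, x1_1 = 297, y1_1 = 385, x0_2 = 116, y0_2 = 280, x1_3 = 457, x2_4 = 153, y2_4 = 213, x0_5 = 388, y0_5 = 234, x1_5 = 422, y1_5 = 375, cx_6 = 262, cy_6 = 406, r_6 = 25, x0_7 = 290, y0_7 = 310, x1_7 = 347, y1_7 = 340, cx_8 = 251, cy_8 = 148, r_8 = 63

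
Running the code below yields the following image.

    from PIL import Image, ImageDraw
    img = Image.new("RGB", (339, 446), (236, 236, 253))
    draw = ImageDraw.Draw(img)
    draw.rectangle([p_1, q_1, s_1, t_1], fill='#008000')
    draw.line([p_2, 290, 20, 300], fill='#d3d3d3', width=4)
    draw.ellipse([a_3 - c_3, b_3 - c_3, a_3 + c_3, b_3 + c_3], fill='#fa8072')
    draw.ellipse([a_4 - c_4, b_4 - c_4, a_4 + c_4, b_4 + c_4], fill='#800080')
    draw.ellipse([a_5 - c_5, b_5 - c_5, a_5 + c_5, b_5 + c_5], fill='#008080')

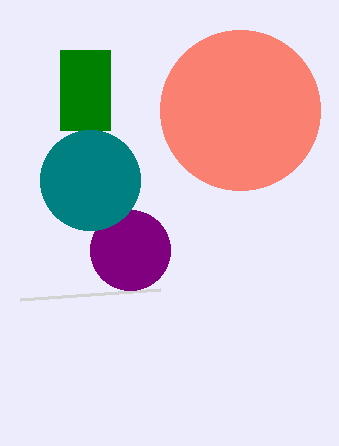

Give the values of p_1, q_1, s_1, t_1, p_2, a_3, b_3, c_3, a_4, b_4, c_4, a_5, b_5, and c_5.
p_1 = 60; q_1 = 50; s_1 = 110; t_1 = 130; p_2 = 160; a_3 = 240; b_3 = 110; c_3 = 80; a_4 = 130; b_4 = 250; c_4 = 40; a_5 = 90; b_5 = 180; c_5 = 50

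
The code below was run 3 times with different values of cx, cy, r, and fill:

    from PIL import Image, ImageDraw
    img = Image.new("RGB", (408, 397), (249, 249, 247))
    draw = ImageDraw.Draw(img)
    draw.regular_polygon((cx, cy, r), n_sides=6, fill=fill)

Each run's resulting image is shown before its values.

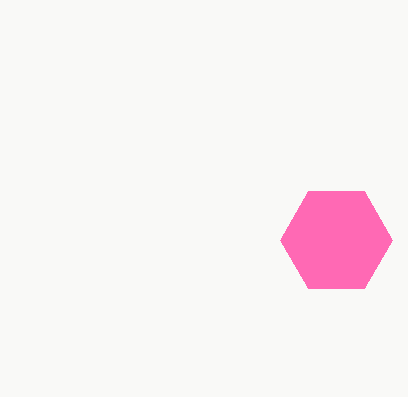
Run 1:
cx = 336; cy = 240; r = 56; fill = 'hotpink'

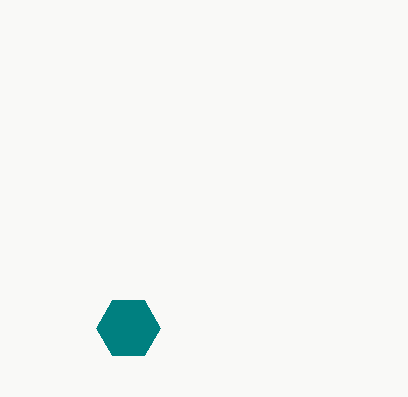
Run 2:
cx = 128, cy = 328, r = 32, fill = 'teal'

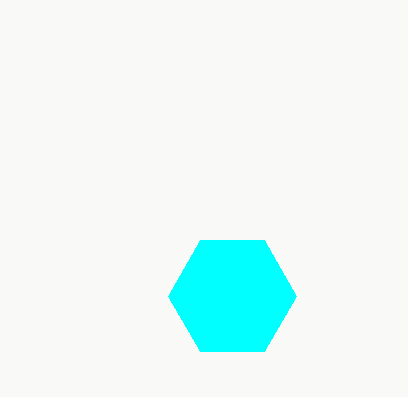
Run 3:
cx = 232, cy = 296, r = 64, fill = 'cyan'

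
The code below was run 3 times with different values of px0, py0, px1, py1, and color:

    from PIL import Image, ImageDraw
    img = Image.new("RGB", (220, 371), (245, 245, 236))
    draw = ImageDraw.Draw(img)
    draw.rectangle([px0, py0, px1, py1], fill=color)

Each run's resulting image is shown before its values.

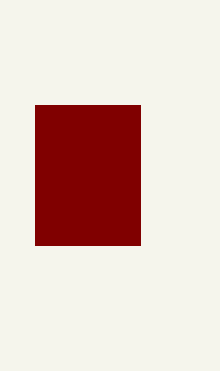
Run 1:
px0 = 35, py0 = 105, px1 = 140, py1 = 245, color = 'maroon'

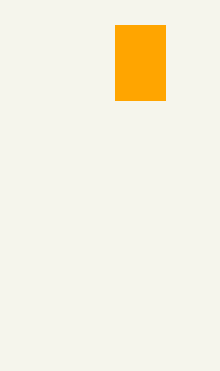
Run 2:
px0 = 115
py0 = 25
px1 = 165
py1 = 100
color = 'orange'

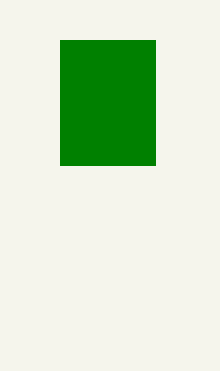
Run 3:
px0 = 60; py0 = 40; px1 = 155; py1 = 165; color = 'green'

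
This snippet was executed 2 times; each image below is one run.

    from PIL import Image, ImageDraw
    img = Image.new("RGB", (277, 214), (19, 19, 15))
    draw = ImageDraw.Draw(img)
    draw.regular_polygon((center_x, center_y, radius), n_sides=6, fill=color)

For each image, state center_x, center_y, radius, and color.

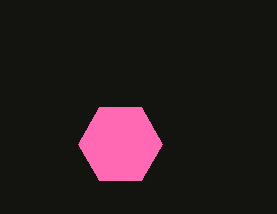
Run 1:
center_x = 120; center_y = 144; radius = 42; color = 'hotpink'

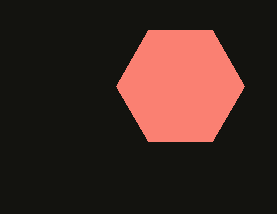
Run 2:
center_x = 180, center_y = 86, radius = 64, color = 'salmon'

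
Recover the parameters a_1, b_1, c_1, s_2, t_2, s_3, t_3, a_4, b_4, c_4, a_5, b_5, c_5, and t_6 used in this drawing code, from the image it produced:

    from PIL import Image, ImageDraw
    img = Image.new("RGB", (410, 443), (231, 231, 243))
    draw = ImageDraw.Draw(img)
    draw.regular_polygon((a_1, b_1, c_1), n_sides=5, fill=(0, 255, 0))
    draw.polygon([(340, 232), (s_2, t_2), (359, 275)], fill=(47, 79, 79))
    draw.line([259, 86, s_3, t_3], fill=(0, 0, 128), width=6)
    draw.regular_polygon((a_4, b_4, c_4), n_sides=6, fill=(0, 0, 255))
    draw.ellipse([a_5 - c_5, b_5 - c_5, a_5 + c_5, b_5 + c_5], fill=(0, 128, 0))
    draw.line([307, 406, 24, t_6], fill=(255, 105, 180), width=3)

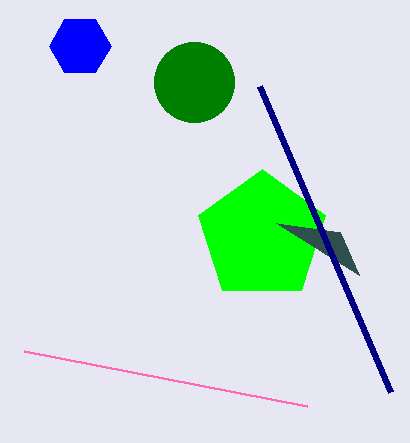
a_1 = 262, b_1 = 236, c_1 = 67, s_2 = 276, t_2 = 223, s_3 = 390, t_3 = 392, a_4 = 80, b_4 = 46, c_4 = 31, a_5 = 194, b_5 = 82, c_5 = 40, t_6 = 351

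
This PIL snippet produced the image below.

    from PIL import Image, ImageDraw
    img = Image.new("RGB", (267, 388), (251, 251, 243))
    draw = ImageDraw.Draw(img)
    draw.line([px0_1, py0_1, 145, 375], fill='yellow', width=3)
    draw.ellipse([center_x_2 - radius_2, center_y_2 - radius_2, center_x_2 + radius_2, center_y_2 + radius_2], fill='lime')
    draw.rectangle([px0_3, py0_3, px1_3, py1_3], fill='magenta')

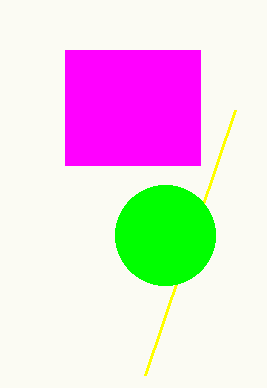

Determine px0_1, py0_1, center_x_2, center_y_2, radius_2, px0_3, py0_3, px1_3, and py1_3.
px0_1 = 235; py0_1 = 110; center_x_2 = 165; center_y_2 = 235; radius_2 = 50; px0_3 = 65; py0_3 = 50; px1_3 = 200; py1_3 = 165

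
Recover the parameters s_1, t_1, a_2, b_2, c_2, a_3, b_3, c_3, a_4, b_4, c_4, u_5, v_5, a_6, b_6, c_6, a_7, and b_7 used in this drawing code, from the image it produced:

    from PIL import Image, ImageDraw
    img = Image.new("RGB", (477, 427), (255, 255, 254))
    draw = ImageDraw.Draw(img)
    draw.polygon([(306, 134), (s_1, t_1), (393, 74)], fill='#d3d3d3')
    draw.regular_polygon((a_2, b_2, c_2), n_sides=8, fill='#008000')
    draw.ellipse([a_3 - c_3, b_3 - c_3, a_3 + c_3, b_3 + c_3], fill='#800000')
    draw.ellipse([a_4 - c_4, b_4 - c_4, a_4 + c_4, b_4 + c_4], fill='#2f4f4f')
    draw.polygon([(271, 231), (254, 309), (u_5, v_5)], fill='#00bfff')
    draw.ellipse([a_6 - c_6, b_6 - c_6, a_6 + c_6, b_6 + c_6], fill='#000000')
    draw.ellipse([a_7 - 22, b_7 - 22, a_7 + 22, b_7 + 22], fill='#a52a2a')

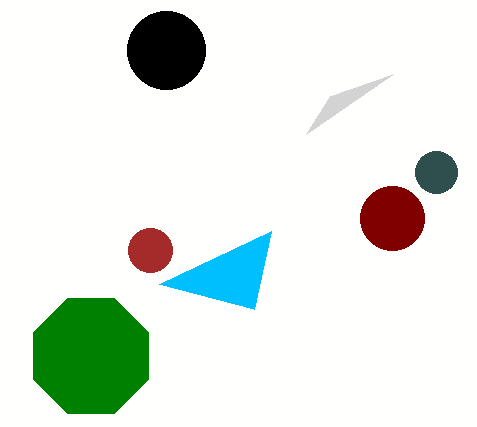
s_1 = 330; t_1 = 96; a_2 = 91; b_2 = 356; c_2 = 62; a_3 = 392; b_3 = 218; c_3 = 32; a_4 = 436; b_4 = 172; c_4 = 21; u_5 = 159; v_5 = 284; a_6 = 166; b_6 = 50; c_6 = 39; a_7 = 150; b_7 = 250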